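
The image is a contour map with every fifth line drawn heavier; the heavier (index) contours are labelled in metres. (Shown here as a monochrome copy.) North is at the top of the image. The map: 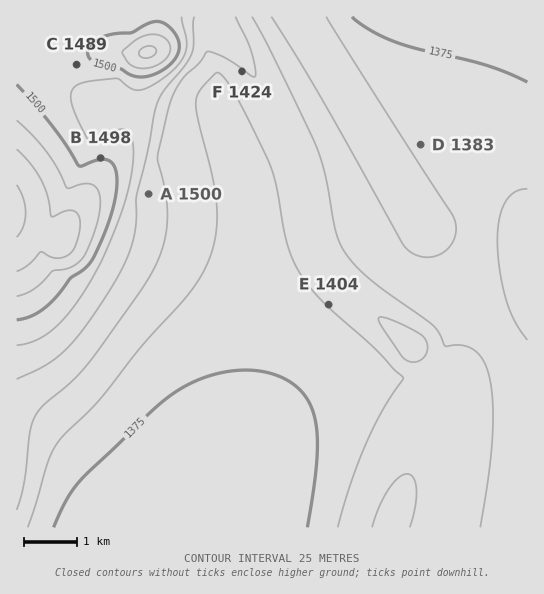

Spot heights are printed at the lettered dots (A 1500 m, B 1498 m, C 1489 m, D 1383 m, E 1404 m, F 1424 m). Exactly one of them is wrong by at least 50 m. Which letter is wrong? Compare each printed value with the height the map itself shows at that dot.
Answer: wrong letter A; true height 1438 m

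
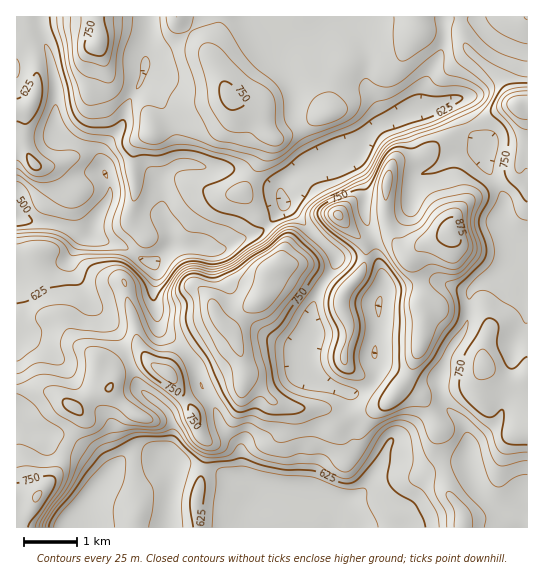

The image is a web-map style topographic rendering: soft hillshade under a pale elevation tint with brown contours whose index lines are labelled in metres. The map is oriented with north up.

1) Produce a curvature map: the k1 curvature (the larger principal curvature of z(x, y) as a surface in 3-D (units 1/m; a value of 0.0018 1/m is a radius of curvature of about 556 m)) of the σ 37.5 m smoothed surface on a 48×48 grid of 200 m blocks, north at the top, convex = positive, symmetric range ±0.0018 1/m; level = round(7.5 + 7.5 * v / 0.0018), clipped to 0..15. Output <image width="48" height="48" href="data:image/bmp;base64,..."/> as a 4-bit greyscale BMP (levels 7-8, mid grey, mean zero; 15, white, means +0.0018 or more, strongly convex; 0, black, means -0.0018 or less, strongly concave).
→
<image width="48" height="48" href="data:image/bmp;base64,Qk32BAAAAAAAAHYAAAAoAAAAMAAAADAAAAABAAQAAAAAAIAEAAATCwAAEwsAABAAAAAAAAAAAAAAABEREQAiIiIAMzMzAERERABVVVUAZmZmAHd3dwCIiIgAmZmZAKqqqgC7u7sAzMzMAN3d3QDu7u4A////AJ6Vd3d4iYd3uneIiIiIiId3iHd3i6iJiI3Xd4iIiYiIuniIeIiIiHiIiId3i6mIh4vqiIiIiZiIund3d4iHd3eIiId4u4iIiJrdqIiIiIiIq4iId4h3eImHiIiKuXiJh4ityXd3iYiHm4d3eIh3eKuIiZmJqHiZd4iKyoh3iYd3i4d3iImIm7uIiIiImHiZh4h3qph3iXd3i5qpmqqZmJuoh3iYl3iah4h3mZiIiHdorfyJqpmIiJm4iIipmHeKmId3iZiKh4l4z6mHiIiIiYe6ZneaqHeKqoiHeKuZy++57XmniIiIiIecdniaqXipmHiJmriIz/uJ+3jIiZmZmZmb2ZmqiHqoiHd5u5iK2nh86YfLmszMupia3KmoiKuXiJmruamrl3efl4m7m7mIiId4ramomamHeKqqiJmbhontd4mrmoZ3eIipi7mHiZmImHiYd5mKqb7qh5mbmXd3ib64ebt2eJmZmXmHd5qZivyph5mbmYd4itx3d62YiIqoeXiIibqZjMipiKmriHd4idtnd53IiJqXeXeIm6mZnYaIiZmqeHd3d82IiIzJd4qneHeImYd3nXeJmJqqeJiHdq6YiIu6iHmoiImZmHd3vYeJmbqKiZiHiM2Yd5upuYmZiJmZiHd323d4iciKqph3iup3eKuZuYmYiHeIiIh42Xq5i7iJu6mHiupnd6uaqImHh3eIiIiJ2qrf3bp3mZqYie+YdpuYmHiIh3iYiIms+4WN/c/qmZmYiZ/oZ8qHm4d3h4iIeKvNuHac2XjP3Kq8yGn5etqIrJiIeJmZm8qaqIiamGZqztq7qFfZnbmZq6uYiLzdyHd4iql4h4d4ef2oiHrarJqpi8qIh6qqmHeZqpmIh3iHd7+niL+5qpq6naeIiHiIiIiaqIh4iId4mqzJm/14yoeavYVniHmZmYiJyHeIiIiIqXae//l42WaJrbZ3iYmYiZiH2niIiJmZqHaKvP6I6XeZm9uXemmYiaqGy4d4iaqql3iIiJ/a+niYiKuoemqpmZiH23eJmYiamHiYiHm7+3eHeZiJmZ3bmIdo2niYh3d4qYiId3do/YeIiYd5qb6qqphnyXl3d4eIiqh3d4dn76mYiId4qatniZiKuZmHeJmZmbp3d3h4v8qph3d3mZlneJiJrLu7u6qZmsy5h3h4qqvcqId2mpp3iZmYermIiImYipiruYiIh3iL25h2mpuHiqmYeqiId4mYioeJvMqXh3d3m9yoqqyYiqiYipiIiImJmZiIiaqoiHd3h4re2424eqiZmIiIiImYiZh4iIiImHeId2V7zWu4e6iah4h3d5mImYh4iIh4mYiKmHirmHq4i5eqiHd3eJmIiIiIeIiIiZiJqZq6h3qojJjId3d4iZmId3iIiIiIiJiImZuoh4mHi7vHd3d4mZiHd3iIiIiIiJmIirqHd4mHiqy4iIiImYiHd3iIiIiIiJmYi6d4iIiImoypiIipiIiHiHiIeIiIiImZi5eIiIiImIuXiIi6h4h3eIiId3d3d4mXeoeIiQ=="/>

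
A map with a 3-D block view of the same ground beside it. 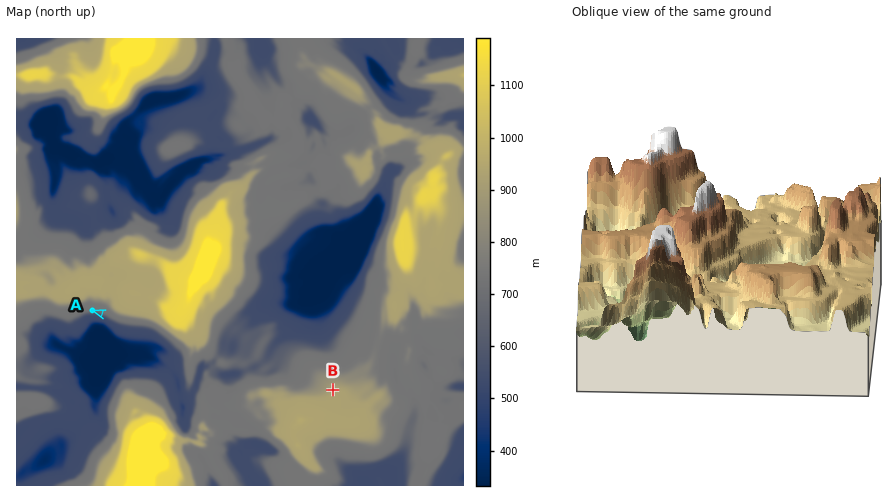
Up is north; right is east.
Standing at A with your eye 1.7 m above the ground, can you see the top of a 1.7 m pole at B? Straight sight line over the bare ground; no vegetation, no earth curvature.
no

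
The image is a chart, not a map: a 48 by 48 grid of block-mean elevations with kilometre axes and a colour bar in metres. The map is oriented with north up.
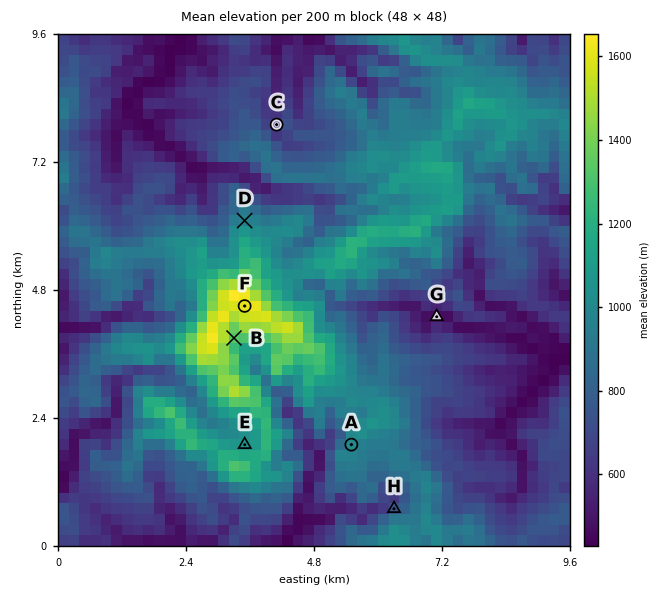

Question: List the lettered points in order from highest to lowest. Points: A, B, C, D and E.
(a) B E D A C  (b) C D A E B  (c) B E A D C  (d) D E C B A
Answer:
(c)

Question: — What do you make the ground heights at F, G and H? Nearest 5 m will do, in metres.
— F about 1605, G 450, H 775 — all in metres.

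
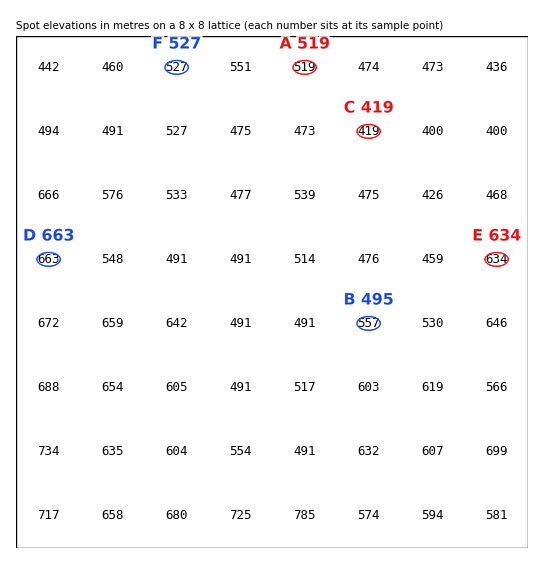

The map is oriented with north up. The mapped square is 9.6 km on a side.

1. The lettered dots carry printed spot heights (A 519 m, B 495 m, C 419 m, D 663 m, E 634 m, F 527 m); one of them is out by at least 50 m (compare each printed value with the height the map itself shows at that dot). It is B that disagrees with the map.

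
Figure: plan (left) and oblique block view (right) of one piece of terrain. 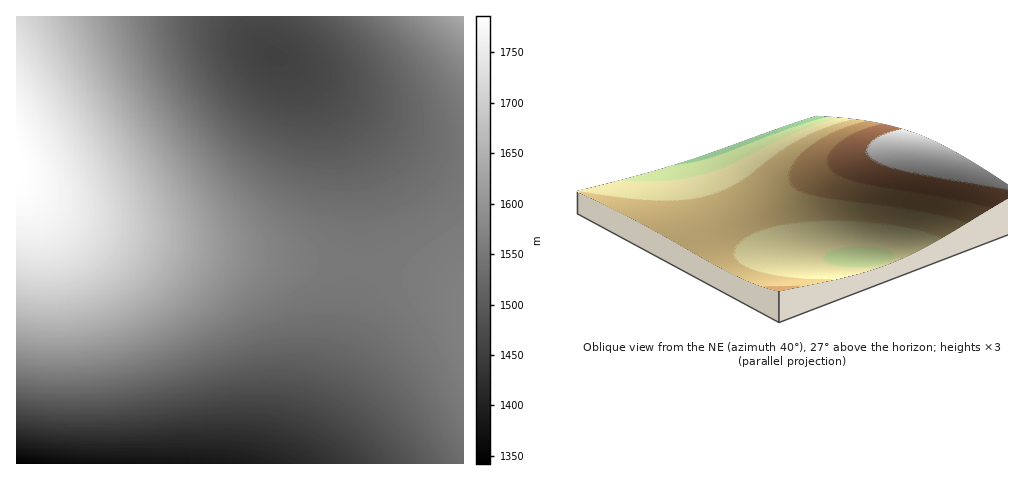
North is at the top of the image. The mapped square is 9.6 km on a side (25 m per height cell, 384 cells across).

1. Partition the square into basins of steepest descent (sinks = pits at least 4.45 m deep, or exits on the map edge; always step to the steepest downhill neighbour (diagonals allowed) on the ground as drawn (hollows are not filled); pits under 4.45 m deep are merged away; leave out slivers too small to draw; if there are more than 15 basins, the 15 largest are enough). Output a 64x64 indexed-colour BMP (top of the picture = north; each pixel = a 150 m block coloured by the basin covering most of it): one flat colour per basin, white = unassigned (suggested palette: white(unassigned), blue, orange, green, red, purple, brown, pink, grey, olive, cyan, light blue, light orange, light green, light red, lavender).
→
<image width="64" height="64" href="data:image/bmp;base64,Qk12CAAAAAAAAHYAAAAoAAAAQAAAAEAAAAABAAQAAAAAAAAIAAATCwAAEwsAABAAAAAAAAAA////ALR3HwAOf/8ALKAsACgn1gC9Z5QAS1aMAMJ34wB/f38AIr28AM++FwDox64AeLv/AIrfmACWmP8A1bDFACIiIiIiIiIiIiIiIiIiIiIiIiIiIiIiIiIiIiIiIiIiIiIiIiIiIiIiIiIiIiIiIiIiIiIiIiIiIiIiIiIiIiIiIiIiIiIiIiIiIiIiIiIiIiIiIiIiIiIiIiIiIiIiIiIiIiIiIiIiIiIiIiIiIiIiIiIiIiIiIiIiIiIiIiIiIiIiIiIiIiIiIiIiIiIiIiIiIiIiIiIiIiIiIiIiIiIiIiIiIiIiIiIiIiIiIiIiIiIiIiIiIiIiIiIiIiIiIiIiIiIiIiIiIiIiIiIiIiIiIiIiIiIiIiIiIiIiIiIiIiIiIiIiIiIiIiIiIiIiIiIiIiIiIiIiIiIiIiIiIiIiIiIiIiIiIiIiIiIiIiIiIiIiIiIiIiIiIiIiIiIiIiIiIiIiIiIiIiIiIiIiIiIiIiIiIiIiIiIiIiIiIiIiIiIiIiIiIiIiIiIiIiIiIiIiIiIiIiIiIiIiIiIiIiIiIiIiIiIiIiIiIiIiIiIiIiIiIiIiIiIiIiIiIiIiIiIiIiIiIiIiIiIiIiIiIiIiIiIiIiIiIiIiIiIiIiIiIiIiIiIiIiIiIiIiIiIiIiIiIiIiIiIiIiIiIiIiIiIiIiIiIiIiIiIiIiIiIiIiIiIiIiIiIiIiIiIiIiIiIiIiIiIiIiIiIiIiIiIiIiIiIiIiIiIiIiIiIiIiIiIiIiIiIiIiIiIiIiIiIiIiIiIiIiIiIiIiIiIiIiIiIiIiIiIiIiIiIiIiIiIiIiIiIiIiIiIiIiIiIiIiIiIiIiIiIiIiIiIiIiIiIiIiIiIiIiIiIiIiIiIiIiIiIiIiIiIiIiIiIiIiIiIiIiIiIiIiIiIiIiIiIiIiIiIiIiIiIiIiIiIiIiIiIiIiIiIiIiIiIiIiIiIiIiIiIiIiIiIiIiIiIiIiIiIiIiIiIiIiIiIiIiIiIiIiIiIiIiIiIiIiIiIiIiIiIiIiIiIiIiIiIiIiIiIiIiIiIiIiIiIiIiIiIiIiIiIiIiIiIiIiIiIiIiIiIiIiIiIiIiIiIiIiIiIiIiIiIiIiIiIiIiIiIiIiIiIiIiIiIiIiIiIiIiIiIiIiIiIiIiIiIiIiIiIiIiIiIiIiIiIiIiIiIhEiIiIiIiIiIiIiIiIiIiIiIiIiIiIiIiIiIiIiIiERESIiIiIiIiIiIiIiIiIiIiIiIiIiIiIiIiIiIhERERERIiIiIiIiIiIiIiIiIiIiIiIiIiIiIiIREREREREREREiIiIiIiIiIiIiIiIiIiIiIiIRERERERERERERERERESIiIiIiIiIiIiIiIiIhERERERERERERERERERERERERIiIiIiIiIiIiIiEREREREREREREREREREREREREREREiIiIiIiIiIhERERERERERERERERERERERERERERERESIiIiIiIhERERERERERERERERERERERERERERERERERIiIiIiEREREREREREREREREREREREREREREREREREREiIiIRERERERERERERERERERERERERERERERERERERESIiERERERERERERERERERERERERERERERERERERERERIiEREREREREREREREREREREREREREREREREREREREREiERERERERERERERERERERERERERERERERERERERERESERERERERERERERERERERERERERERERERERERERERERERERERERERERERERERERERERERERERERERERERERERERERERERERERERERERERERERERERERERERERERERERERERERERERERERERERERERERERERERERERERERERERERERERERERERERERERERERERERERERERERERERERERERERERERERERERERERERERERERERERERERERERERERERERERERERERERERERERERERERERERERERERERERERERERERERERERERERERERERERERERERERERERERERERERERERERERERERERERERERERERERERERERERERERERERERERERERERERERERERERERERERERERERERERERERERERERERERERERERERERERERERERERERERERERERERERERERERERERERERERERERERERERERERERERERERERERERERERERERERERERERERERERERERERERERERERERERERERERERERERERERERERERERERERERERERERERERERERERERERERERERERERERERERERERERERERERERERERERERERERERERERERERERERERERERERERERERERERERERERERERERERERERERERERERERERERERERERERERERERERERERERERERERERERERERERERERERERERERERERERERERERERERERERERERERERERERERERERERERERERERERERERERERERERERERERERERERERERERERERERERERERERERERERERERERERERERERERERERERERERERERERERERERERERERERERERERERERERERERERERERERERERERERERERERERERERERERERERERERERERERERERERERERERERERERERERERERERERERERERERERERERERERERERERERERERERERERERERERERERERERERERERERERERERERERERERER"/>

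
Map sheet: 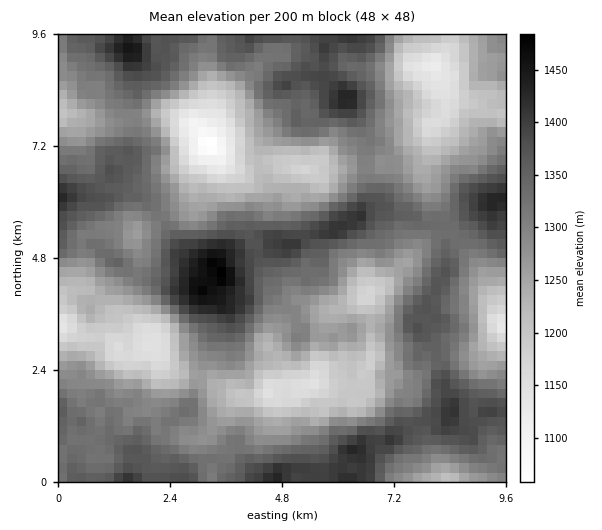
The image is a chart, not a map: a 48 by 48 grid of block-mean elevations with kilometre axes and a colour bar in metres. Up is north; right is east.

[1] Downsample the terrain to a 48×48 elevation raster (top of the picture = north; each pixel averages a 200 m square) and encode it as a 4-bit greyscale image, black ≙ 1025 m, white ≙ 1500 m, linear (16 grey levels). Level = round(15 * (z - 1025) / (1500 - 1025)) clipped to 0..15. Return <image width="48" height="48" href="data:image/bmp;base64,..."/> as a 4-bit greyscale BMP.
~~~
<image width="48" height="48" href="data:image/bmp;base64,Qk32BAAAAAAAAHYAAAAoAAAAMAAAADAAAAABAAQAAAAAAIAEAAATCwAAEwsAABAAAAAAAAAAAAAAABEREQAiIiIAMzMzAERERABVVVUAZmZmAHd3dwCIiIgAmZmZAKqqqgC7u7sAzMzMAN3d3QDu7u4A////AKq6q8zLu7u6mqvMzczMzMzMqYh3ZmeIiaqqqru7u7uqmqq7zMzMzMzMuZmId3iZmaqpmau7qqqqqZqqq7u7vMzMuqmZiJmqqZqqmqu7qqmZmZmZmqqqq83MzLqqmqq6qampqqqqmZiIiZmYiImZq7zMzMu6u7u6qqqqmpmqmZiYiJmId3iImqq7vMu7vMu7q6qqmpmZmZmYh3iHd3d3eIiZq7u7vMu7u7qpmZmZmZqYd3d2ZWZmZnZniqq7vMu8y6mZmZmZiZmYd2ZlREVVVWVWeJmavMu7u5mZmYmYh4iYdmZlREREVVZmaJmavLu6qpmIiIeHZmeHd2Z1RERERVVVeImavLqpmYiYd2ZmVWZ3d3d2VVVURVZVeImZu6mIiIiHZVVVRVaIiIh3ZmZlVWZVZ4mqqpiHeHd2ZURERFeImZmHdnd1ZmZlZ4mqqph3dlZWVEVERGeJmZmHZ4iHd3d2aImqqph2ZUVVVEVERGeKqqqXd4mYiIh2eJq7qqmGVDRVVVVERWiaq7uoiImYd4h3eJu7uqmGQ0RmZmVVVoq7vMupiImHd3d3eJu7u6mGRFVnZmZmeKvN3dy6mZmHdmZmZ5q7upl2VVZ3d3d4msze3dzKmZiId2ZVZ4qrupl2VWZmd3iJq83u7dzKqpmZiHZVVnmruph2ZmZmeImaq83u7u3KqpmqmXZVVniau6mHd3d3iZmZq83e7uy7qqqqqYdmd3iKu6mHd4iImqmZq8ze7ty7u7qqqYh3iHeJq6mIiamZqpmJm8zd7dy7vMu6qZmJmYiJqqmZqqqaqZiJmrzMzcy7zMy7u6qqqZmJqqqqq7qZmZh4mqqru7u7zMu8zMu6qpmZqqqru7qpmZiImpmJmqq6qqu7zMzLqqqqqqq7zLuqqZiZmZh4iaqpmZmqvMzLu6qqqqu8zMy7u6qaqYd3eIiIiIiImrvLu6qpmavM3NzLu7qqqYd3d2d3d3d3eJq7u6mYiavM3cy7u7qqmYdmZmZmd3d2Z4mqqpmHiKu8zLu6u7uqmHZVVFVWZmZVVniZmZh3eJqru6qqu7uql2VEM0RWZVVVVniZiId3eImZqqqqq7u6l2QzMjVmZVVVVniZiId2Z4iImZmZq7u6mGQyEjVmZmZmZ4mZmIdmZneIiYiImqqpl1QxEjVnd4iIeJmZmHZlVmd3iXd4iJmZhkMiI0VniJqqmZmpmHZURVZ3iGd3iImYdkMiM0V3iaqqqquqmHZURFZndmZ3iJmYZUMzNFZnmaqqu8y6mHZVREZmZmeIiZmpdlVERFZ4qqqqvN26mHZlREVWZniZmaqqmHZVVWaJq7qrzN3LmHZUREVmZniZmau6qph2Zmeaq8u7zMy6l2ZUREVmZ4iZmru7uqmHd4iZq7u8y7qql2RENEV3eImaqrzMu6qYiamZqqu7u6qph1RDNEV3eIqqvM3cu7qZmqqpmZq7y6q6mFRENFZ3eJqqvN3cu7qpmru6qaq7zLu7qGVVVFZ3iJq7vM3Lu7u6mrvLu7u7zMzMuXZmZVZ3iA=="/>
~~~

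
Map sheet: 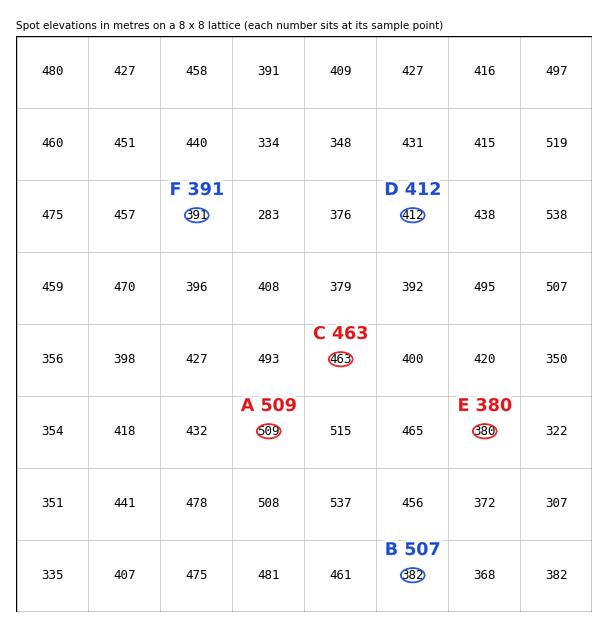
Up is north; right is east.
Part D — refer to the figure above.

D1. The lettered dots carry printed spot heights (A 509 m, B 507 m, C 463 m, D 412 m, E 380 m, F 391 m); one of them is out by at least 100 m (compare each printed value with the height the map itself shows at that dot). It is B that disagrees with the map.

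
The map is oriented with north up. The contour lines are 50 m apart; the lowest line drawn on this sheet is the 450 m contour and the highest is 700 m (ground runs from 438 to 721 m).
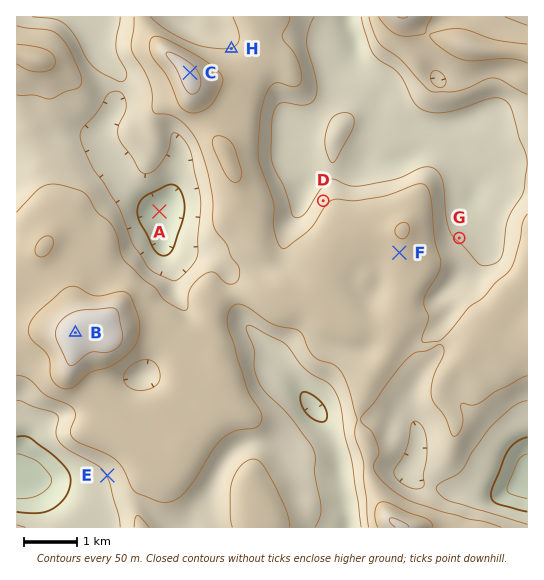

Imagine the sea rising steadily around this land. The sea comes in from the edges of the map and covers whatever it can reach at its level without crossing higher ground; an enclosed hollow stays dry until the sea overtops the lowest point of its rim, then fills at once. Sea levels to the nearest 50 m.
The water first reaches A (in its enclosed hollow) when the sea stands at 550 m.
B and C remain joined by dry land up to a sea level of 600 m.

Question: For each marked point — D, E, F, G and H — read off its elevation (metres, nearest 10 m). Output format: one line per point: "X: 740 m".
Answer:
D: 580 m
E: 550 m
F: 640 m
G: 550 m
H: 600 m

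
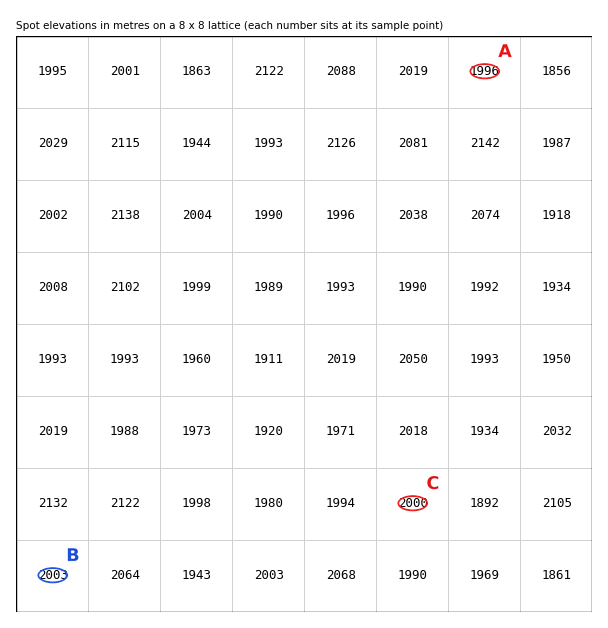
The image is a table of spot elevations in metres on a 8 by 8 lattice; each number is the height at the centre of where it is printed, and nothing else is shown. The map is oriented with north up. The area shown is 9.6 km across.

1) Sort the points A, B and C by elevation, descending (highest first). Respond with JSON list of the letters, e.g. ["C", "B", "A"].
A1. ["B", "C", "A"]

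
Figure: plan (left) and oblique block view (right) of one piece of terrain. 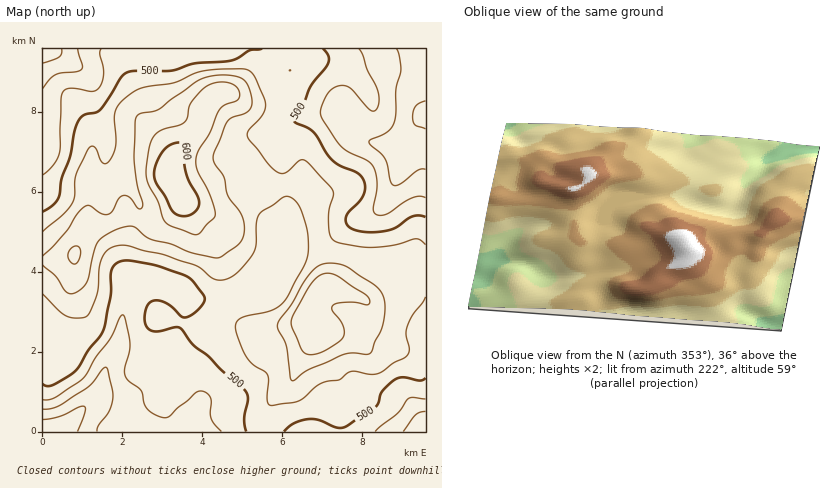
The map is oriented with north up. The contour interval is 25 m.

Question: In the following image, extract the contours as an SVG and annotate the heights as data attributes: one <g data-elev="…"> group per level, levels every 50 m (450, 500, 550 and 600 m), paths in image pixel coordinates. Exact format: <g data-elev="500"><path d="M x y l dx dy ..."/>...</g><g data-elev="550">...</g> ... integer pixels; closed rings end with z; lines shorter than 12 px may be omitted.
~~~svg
<g data-elev="450"><path d="M403 432l13-17 4-3 6-1"/><path d="M42 409l8 0 8-3 27-16 8-8 9-13 4-2 6 23 1 10-4 10-11 15-1 7"/><path d="M426 169l-8 1-16 13-8 2-4-4-5-23-16-16 2-2 17-8 6-10 2-10 0-22 5-20-2-14-3-7"/><path d="M78 48l4 18-1 4-5 2-20 3-7 5-7 9"/></g><g data-elev="500"><path d="M284 432l10-9 16-4 10 1 16 8 8-1 31-19 3-4 4-12 13-12 9-3 16 4 6-3"/><path d="M42 384l4 2 6 0 22-14 6-6 9-16 12-16 4-8 6-30 0-24 3-7 6-3 7-2 27 5 35 13 13 16 3 6-2 4-7 7-6 5-6 1-4-1-7-8-7-5-8-3-6 1-4 4-3 7 0 8 1 6 4 4 6 1 20-4 4 1 14 18 14 9 14 15 22 19 4 9-4 20 2 14"/><path d="M426 217l-8-2-6 1-18 12-16 4-20-1-7-3-4-4-1-4 1-6 13-13 4-7 1-8-2-6-6-8-17-6-6-5-7-7-13-22-6-4-12-5-2-3 1-4 9-14 7-16 17-22 1-8-6-8"/><path d="M262 48l-12 2-12 8-8 3-36 2-24 8-36 0-10 3-24 35-4 4-12 2-6 6-4 11-4 26-8 20-3 20-7 7-10 7"/></g><g data-elev="550"><path d="M292 380l2 0 15-10 33-15 10-2 16 1 3-2 11-24 3-16-1-14-8-11-28-19-8-4-16 0-6 2-6 6-35 52 1 6 8 16 4 32z"/><path d="M42 265l14 11 10 15 6 3 8-4 7-8 7-32 4-9 10-7 14-6 12-1 17 13 21 4 20 9 22 5 8-1 16-12 4-4 2-7-1-14-3-9-12-15-4-18-9-14-2-6 15-37 4-4 14-4 5-5 0-12-6-14-5-5-10-2-12 0-13 3-10 4-37 27-16 4-4 2-3 7-1 38 3 24 6 18-1 6-4 1-8-11-6-3-4 3-8 13-4 3-8-1-10-7-4 0-9 8-12 18-23 24"/></g><g data-elev="600"><path d="M179 216l7 0 6-2 6-6 1-6-1-6-9-14-3-10-2-10 0-16-2-3-2-1-10 3-6 5-7 12-3 12 2 8 9 14 6 14z"/></g>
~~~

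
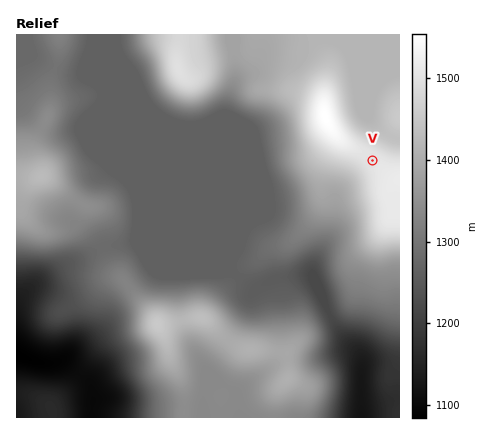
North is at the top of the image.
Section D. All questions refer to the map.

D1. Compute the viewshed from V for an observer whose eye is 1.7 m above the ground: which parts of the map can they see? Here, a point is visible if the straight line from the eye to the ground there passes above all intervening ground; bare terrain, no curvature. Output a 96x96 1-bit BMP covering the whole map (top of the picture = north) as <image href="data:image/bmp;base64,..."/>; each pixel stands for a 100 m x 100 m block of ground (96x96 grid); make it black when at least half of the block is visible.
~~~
<image width="96" height="96" href="data:image/bmp;base64,Qk2+BAAAAAAAAD4AAAAoAAAAYAAAAGAAAAABAAEAAAAAAIAEAAATCwAAEwsAAAIAAAAAAAAA////AAAAAAAAAAAAAAAAAAAAAAAAAAAAAAAAAAAAAAAAAAAAAAAAAAAAAAAAAAAAAAAAAAAAAAAAAAAAAAAAAAAAAAAAAAAAAAAAAAAAAAAAAAAAAAAAAAAYAAAAAAAAAAAAAAD4AAAAAAAAAAAAAcP4AAAAAAAAAAAAAf/4AAAAAAAAAAAAAP/wAAAAAAAAAIAAAP/gAAAAAAAAAYAAAH/AAAAAAAAAAQAAAD/AAAAAAAAAAAAAAD+AAAAAAAAAAgAAAD+AAAAAAAAAAgAAP/+AAAAAAAAAAgAB///AAAAAAAAAAgAH///AAAAAAAAABgAP///AAAAAAAAABgAf///AAAAAAAAADwA////AAAAAAAAADwB///+AAAAAAAAAH4D///8AAAAAAAAAP8H//+AAAAAAAAAAP///8AAAAAAAAAAAf///gAAAAAAAAAAAf///AAAAAAAAAAAA///+AAAAAAAAAAAB///8AAAAAAAAAAAD///8AAAAAAAAAAAH///4AAAAAAAAAAAP///wAAAAAAAAAAAf///gAAAAAAAAAAA///+AAAAAAAAAAAB///8AAAAAAAAAAAD///4AAAAAAAAAAAP///4AAAAAAAAAAAf///wAAAAAAAAAAA////gAAAAAAAAAAA////gAAAAAAAAAcB////AAAAAAAAAA/H///+AAAAAAAAAA/////+AAAAAAAAAB/////8AAAAAAAAAD/////4AAAAAAAAAH/////4AAAAAAAAAf/////wAAAAAAAAA//////gAAAAAAAAB//////gAAAAAAAAD//P///AAAAAAAAAD/+H//+AAAAAAAAAD/+P//+AAAAAAAAAD/////8AAAAAAAAAD/////4AAAAAAAAAA/////wAAAAAAAAAAf////wAAAAAAAADAP////gAAAAAAAAHAH////AAAAAAAAAPgD////AAAAAAAAAHwD///+AAAAAAAAAH8D///8AAAAAAAAAH8D///4AAAAAAAAAH8D///wAAAAAAAAAP8D///gAAAAAAAAAeAH///AAAAAAAAAf4CP///AAAAAAAAAfwD///4AAAAAAAAA/gD///AAAAAAAAAA/AD//4AAAAAAAAAA+AD//AAAAAAAAAAA8AD/+AAAAAAAAAAB4ADj8AAAAAAAAAAB4AAB4AAAAAAAAAADwAAB4AAAAAAAAAADwAABwAAAAAAAAAADwAAAgAAAAAAAAAADwAAAAAAAAAAAAAADgAAAAAAAAAAAAAADgAAAAAAAAAAAAAADgAAAAAAAAAAAAAADgAAAAAAAAAAAAAABgAAAAAAAAAAAAAABgAAAAAAAAAAAAAAAgAAAAAAAAAAAAAAAAAAAAAAAAAAAAAAAAAAAAAAAAAAAAAAAAAAAAAAAAAAAAAAAAAAAAAAAAAAAAAAAAAAAAAAAAAAAAAAAAAAAAAAAAAAAAAAAAAAAAAAAAAAAAAAAAAAAAAAAAAAAAAAAAAAAAAAAAAAAAAAAAAAAAAAAAAAAAAAAAAAAAAAAAAAAAAAAAAE="/>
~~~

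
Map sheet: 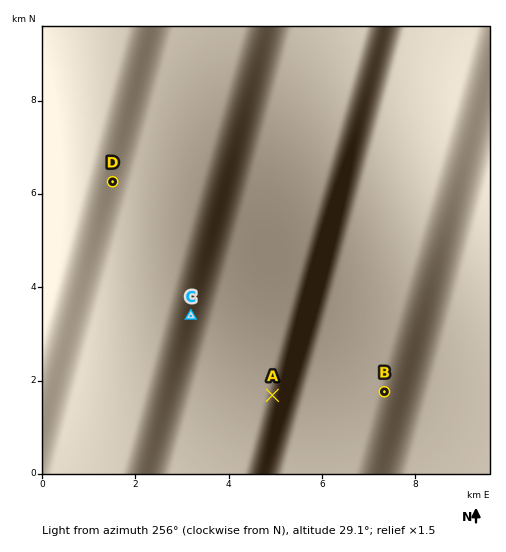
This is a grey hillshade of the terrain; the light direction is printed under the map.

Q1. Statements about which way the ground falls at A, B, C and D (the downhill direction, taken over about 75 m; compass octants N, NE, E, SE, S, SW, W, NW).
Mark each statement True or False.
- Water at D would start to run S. False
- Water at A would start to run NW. False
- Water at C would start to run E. True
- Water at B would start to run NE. True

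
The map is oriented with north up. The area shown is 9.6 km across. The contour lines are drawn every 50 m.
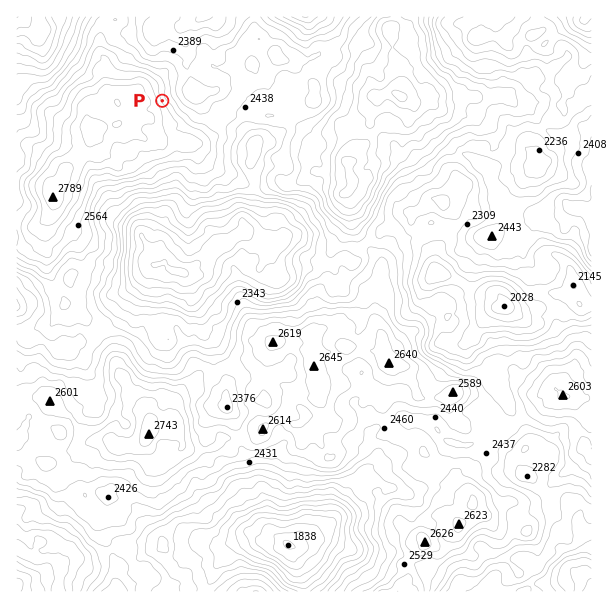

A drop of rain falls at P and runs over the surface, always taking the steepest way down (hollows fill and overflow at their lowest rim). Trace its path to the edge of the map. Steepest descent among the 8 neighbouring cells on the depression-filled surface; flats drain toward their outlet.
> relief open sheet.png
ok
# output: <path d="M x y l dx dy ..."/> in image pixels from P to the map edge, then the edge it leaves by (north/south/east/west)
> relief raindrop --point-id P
<path d="M162 101l5-5 6 0 1-1 5 0 3-2 0-1 7-8 0-10-1-2 0-25-5-6 0-3-1-2 0-7 7-6 5 0 7-6"/>
exit: north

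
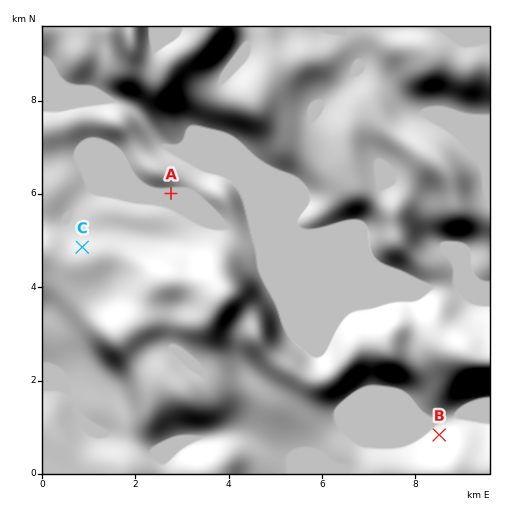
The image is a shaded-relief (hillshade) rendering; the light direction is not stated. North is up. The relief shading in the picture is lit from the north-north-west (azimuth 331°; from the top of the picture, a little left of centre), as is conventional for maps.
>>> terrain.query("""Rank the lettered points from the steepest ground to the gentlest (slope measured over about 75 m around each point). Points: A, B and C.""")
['B', 'C', 'A']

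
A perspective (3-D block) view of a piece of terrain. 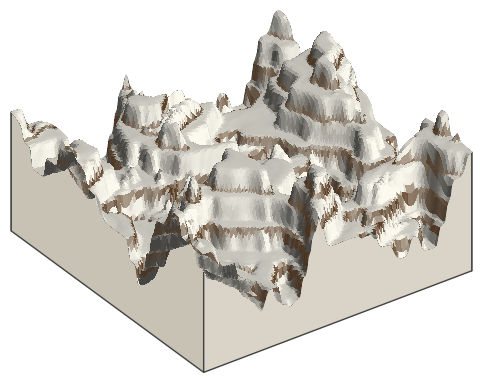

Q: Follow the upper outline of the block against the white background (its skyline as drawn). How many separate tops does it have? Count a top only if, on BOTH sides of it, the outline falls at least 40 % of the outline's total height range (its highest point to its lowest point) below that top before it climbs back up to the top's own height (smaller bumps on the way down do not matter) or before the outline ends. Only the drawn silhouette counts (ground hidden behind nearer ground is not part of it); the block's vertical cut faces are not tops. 1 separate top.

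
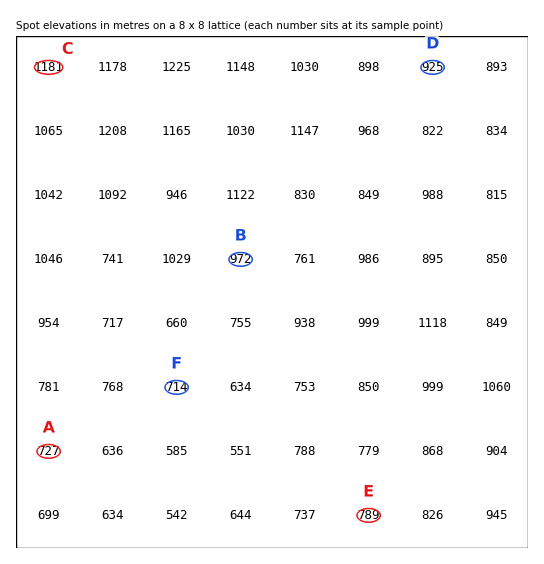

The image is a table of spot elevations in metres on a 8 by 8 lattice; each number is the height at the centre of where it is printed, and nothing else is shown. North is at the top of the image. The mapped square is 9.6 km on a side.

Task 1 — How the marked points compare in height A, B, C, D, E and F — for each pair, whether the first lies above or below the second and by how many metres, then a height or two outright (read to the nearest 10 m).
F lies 470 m below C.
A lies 450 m below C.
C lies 390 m above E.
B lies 260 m above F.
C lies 250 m above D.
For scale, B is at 970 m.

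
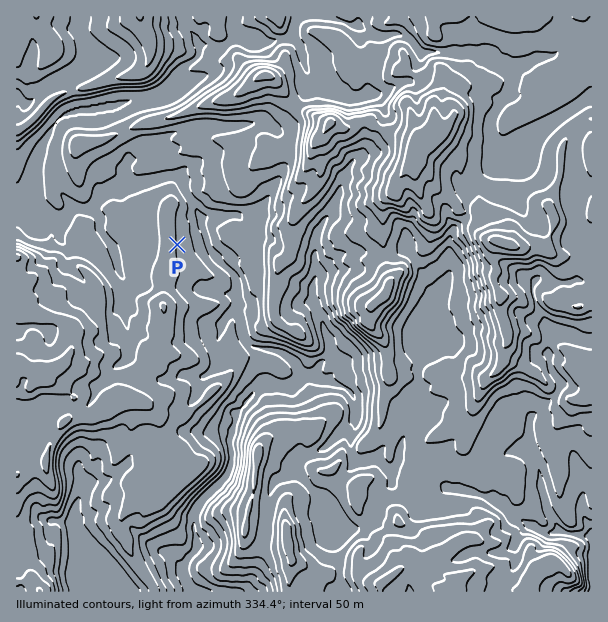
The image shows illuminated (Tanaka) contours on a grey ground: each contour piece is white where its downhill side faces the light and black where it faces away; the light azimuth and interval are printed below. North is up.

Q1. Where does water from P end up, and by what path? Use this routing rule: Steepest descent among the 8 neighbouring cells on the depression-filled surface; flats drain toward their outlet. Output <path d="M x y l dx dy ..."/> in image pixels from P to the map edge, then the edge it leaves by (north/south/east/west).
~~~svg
<path d="M177 245l18 0 5-5 7 0 0 3 3 5 0 4 18 18 2 0 6 8 0 6 1 1 0 29 3 3 0 3 2 1 0 11 3 4 0 3 7 8 12 1 2 2 7 0 2 1 7 2 14 10 3 8 3 3-2 4-9 8-27 0-1 1-3 0-9 9 0 2-14 15-1 3 0 6-2 1 0 6-3 3 0 3-1 2 0 9 1 1 0 18-1 2 0 3-3 6-26 25 0 2-6 7 0 3-1 2 0 16 1 2 0 6 2 1-2 2 0 7-1 3-6 6-5 9 2 2 0 9 3 4 1 9"/>
exit: south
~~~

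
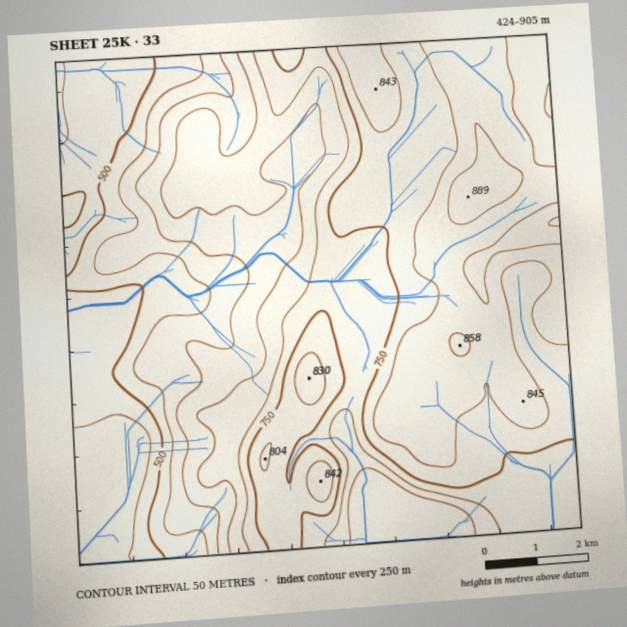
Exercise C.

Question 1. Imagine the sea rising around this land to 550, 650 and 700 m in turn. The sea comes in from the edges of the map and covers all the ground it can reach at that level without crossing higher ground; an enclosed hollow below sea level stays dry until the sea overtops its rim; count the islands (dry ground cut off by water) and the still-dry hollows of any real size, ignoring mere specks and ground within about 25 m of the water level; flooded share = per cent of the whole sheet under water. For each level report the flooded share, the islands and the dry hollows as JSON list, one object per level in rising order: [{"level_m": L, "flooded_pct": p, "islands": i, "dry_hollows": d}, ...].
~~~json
[{"level_m": 550, "flooded_pct": 18, "islands": 0, "dry_hollows": 0}, {"level_m": 650, "flooded_pct": 37, "islands": 0, "dry_hollows": 0}, {"level_m": 700, "flooded_pct": 48, "islands": 0, "dry_hollows": 0}]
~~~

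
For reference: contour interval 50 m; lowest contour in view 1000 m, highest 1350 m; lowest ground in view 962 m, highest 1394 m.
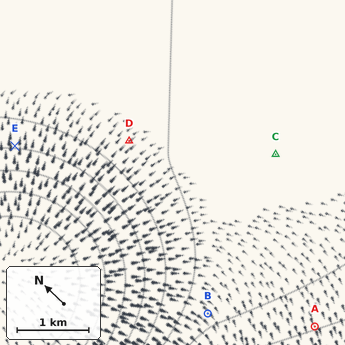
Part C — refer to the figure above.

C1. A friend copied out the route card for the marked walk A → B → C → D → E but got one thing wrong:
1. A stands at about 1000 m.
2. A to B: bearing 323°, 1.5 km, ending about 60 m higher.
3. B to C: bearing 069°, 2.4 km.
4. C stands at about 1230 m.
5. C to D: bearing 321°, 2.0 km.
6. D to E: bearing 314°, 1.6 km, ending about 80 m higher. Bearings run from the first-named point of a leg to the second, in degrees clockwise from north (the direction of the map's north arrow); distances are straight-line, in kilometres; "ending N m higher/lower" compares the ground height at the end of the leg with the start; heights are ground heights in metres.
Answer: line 4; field height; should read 1080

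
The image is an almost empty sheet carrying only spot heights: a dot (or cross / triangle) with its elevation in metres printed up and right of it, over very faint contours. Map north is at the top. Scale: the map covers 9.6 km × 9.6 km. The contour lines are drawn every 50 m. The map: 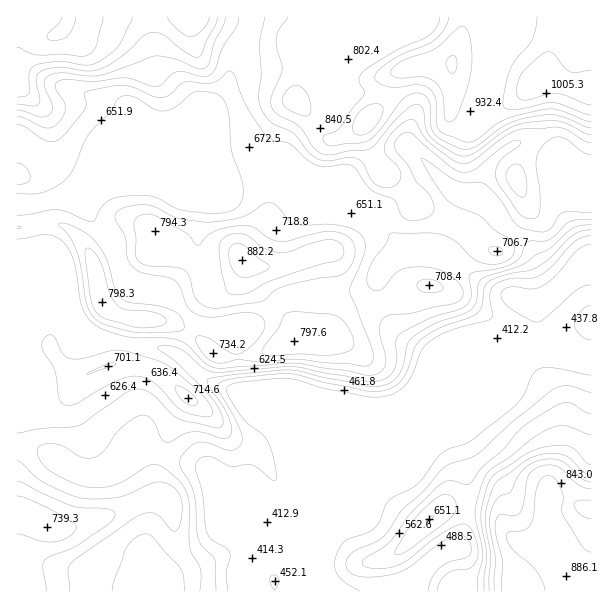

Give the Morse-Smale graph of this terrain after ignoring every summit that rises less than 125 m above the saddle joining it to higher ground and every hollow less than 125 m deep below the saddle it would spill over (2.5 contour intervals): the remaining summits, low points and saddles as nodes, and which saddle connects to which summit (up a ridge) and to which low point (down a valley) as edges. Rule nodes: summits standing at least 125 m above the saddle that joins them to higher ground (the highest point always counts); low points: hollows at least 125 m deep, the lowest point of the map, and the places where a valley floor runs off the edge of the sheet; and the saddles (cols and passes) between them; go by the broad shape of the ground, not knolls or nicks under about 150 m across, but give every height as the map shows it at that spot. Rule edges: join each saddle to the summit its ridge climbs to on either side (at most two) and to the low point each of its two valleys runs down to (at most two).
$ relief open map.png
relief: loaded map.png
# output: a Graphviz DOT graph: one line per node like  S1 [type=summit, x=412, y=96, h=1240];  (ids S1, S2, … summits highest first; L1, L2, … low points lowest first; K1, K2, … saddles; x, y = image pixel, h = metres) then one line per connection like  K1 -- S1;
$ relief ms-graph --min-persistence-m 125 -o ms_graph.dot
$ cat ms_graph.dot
graph terrain {
  S1 [type=summit, x=542, y=78, h=1041];
  S2 [type=summit, x=59, y=33, h=1005];
  S3 [type=summit, x=566, y=578, h=886];
  S4 [type=summit, x=242, y=260, h=882];
  S5 [type=summit, x=20, y=515, h=747];
  L1 [type=low, x=557, y=285, h=386];
  K1 [type=saddle, x=251, y=23, h=740];
  K2 [type=saddle, x=263, y=179, h=682];
  K3 [type=saddle, x=18, y=446, h=582];
  K4 [type=saddle, x=524, y=338, h=412];
  K1 -- S1;
  K1 -- S2;
  K1 -- L1;
  K2 -- S1;
  K2 -- S4;
  K2 -- L1;
  K3 -- S4;
  K3 -- S5;
  K3 -- L1;
  K4 -- S1;
  K4 -- S3;
  K4 -- L1;
}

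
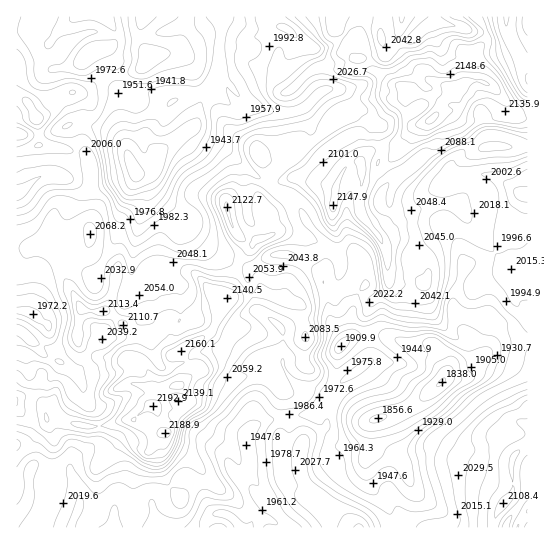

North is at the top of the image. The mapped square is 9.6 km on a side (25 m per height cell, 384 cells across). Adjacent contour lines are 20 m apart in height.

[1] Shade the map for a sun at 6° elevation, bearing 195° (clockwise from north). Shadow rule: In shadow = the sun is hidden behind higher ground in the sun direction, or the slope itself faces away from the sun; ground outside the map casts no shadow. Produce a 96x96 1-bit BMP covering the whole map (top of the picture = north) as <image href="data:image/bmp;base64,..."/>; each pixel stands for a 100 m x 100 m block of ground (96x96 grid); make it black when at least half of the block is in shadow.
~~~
<image width="96" height="96" href="data:image/bmp;base64,Qk2+BAAAAAAAAD4AAAAoAAAAYAAAAGAAAAABAAEAAAAAAIAEAAATCwAAEwsAAAIAAAAAAAAA////AAAAAAAAAAAAA4AAAGAAAAAAAAAAB4AAAPAEAAAAAAAABwAAAfAEAAAAAAAAAAAAA/AAAAAAAAAAAAAAB/BgAAAAAAAAAAAAH/jgAAAAAAAAAAAAf/DAAAAAAAAAAcAA//AAAAAAAAAAA8AB//AAAAAAAAAAB8AB//AAAAAAAAAAB4AB//AAAAAAAAAAB4AA4/AAAAAAAAAADwAAAfgAAAAAAAAAHAAAAPAAAAAAAAAAAAAAACAAAAAAAAAAAAAAAAAAAAAAAAAAAAAAA8AAAAAAAAAAAAACA//4AAAAAAAMAAAHh//+AAAADwAMAABHh/8/gAAAf+AMAAAHg/4/wAAA//wAAAADAAAf4cwA/8AAAAAAAAAf4fwA/wBGAAAAAAAP8PwP/gDgAAAAAAAP/H/P/gAAAAAAAAAH/z/n/GAAAAAAAAAD///n+H/+AAAAAAAB//9j4D//AAAAAAAB///jwA9/gAAAQAAAY8DvwAB/GAAB8AAAAYD/gADgPAAB/AHgAAA+AA/AfAAA/A/gAAAoAf/MGAAAfB/AAAACAf+PAAAAPB+AAAAOAP8PwAAAAA4AAAAeAAQH8AABwAAAAAB+AAGH8AEBwAAAAAD8AAgD8A8BwAAAAAD4ABwB8B4AwAAAAADwADwAABwAAAAAAABAD/wAAAAAAAAAAAAAD/wAAAADAAAAAAAAH9wAACADAAAAAAAAH8AAAfADAAAAAAAAP8AAD/ABgAAAAAAAP4AAH/ADgAAAAAAAHgAAP/AHAAAAAAAAAAAAf/A+AAAAAAAAABgB/+P8AAAAAAAAABgf/8P8AAAAAAAAABgf/4DwAAAAAAAAABwf/wAAAAAAAAAAAA8P/AAAAAAAAAAAAA4P4AAAAAAAAAAAAAQHwC4AAAwAAAAAAAQAAHhgABwAAAAAAAYAAGAgABwAAADAAB/AAEAAADwAAADAAD7gAAAAAHgAAADAAH5AAADgAHgAAAbAAf8AAIHgADAAAAdD4f+AA8PAAAAAAAIH8P/AB8eAAAAAAAAH8P/gB88AAAAAAAAH4P/gB/4AAAAAAAABwP/B4/h4AAAAAAAAAf+B8+AcAAAAAAAAAf8B8eAcAAAAAAAAA/4A8cAMAAAAAAAAA/wA4MABB4AAAAAAB/gAYAIAw/AAAADn5/gAAAYA4fgAAeDn58AAAD4AeP4AAMAD54AAAH/AP/4AAAAAwYAAAP/8H/gAAAAAAAAAAf/+D8AwAAAIAAAAA//+A4A8AAAMAAAAAf+OAAAfAAEcAAAAAD8AIAAMAAc4AAAAAAAAPgAAAA94AAAAAAAAPAAAAB9/+AAAAAAAAAAAAD8//AAAAAAAAAHA4H8//AAAAAAAAAPj//8f/gAAAAAAAAfH//8I/gAAAAAGAf/P//8AP4AAAAADwf////8AH4AAAAADwB////+ADgAAAAADwB//4P6AAAAAAAABgB//jv4AAABgAAAAADz//3wAAAAAAAAwADh///wAAMAAAABgAEA//vwAB4AAAAAAAAAf/PwAA4AAAAAAAAAHgfg="/>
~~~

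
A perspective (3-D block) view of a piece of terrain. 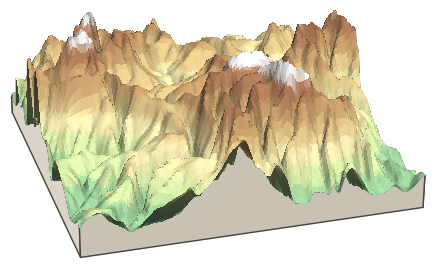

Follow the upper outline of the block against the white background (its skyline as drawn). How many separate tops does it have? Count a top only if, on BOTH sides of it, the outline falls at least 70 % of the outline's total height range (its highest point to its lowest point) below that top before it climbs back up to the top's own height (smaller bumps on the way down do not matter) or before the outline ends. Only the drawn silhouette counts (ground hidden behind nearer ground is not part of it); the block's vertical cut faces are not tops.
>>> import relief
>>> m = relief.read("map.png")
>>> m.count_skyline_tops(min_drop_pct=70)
0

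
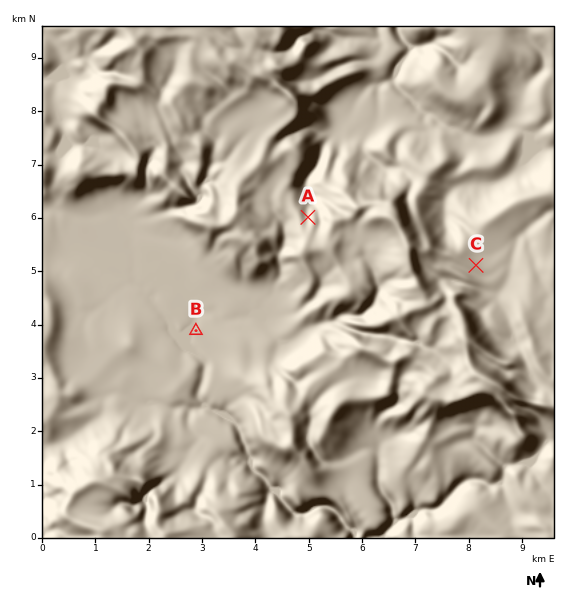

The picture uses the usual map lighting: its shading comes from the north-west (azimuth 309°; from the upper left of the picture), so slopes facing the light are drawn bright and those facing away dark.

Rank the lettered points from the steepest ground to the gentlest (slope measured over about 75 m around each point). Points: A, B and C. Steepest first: A C B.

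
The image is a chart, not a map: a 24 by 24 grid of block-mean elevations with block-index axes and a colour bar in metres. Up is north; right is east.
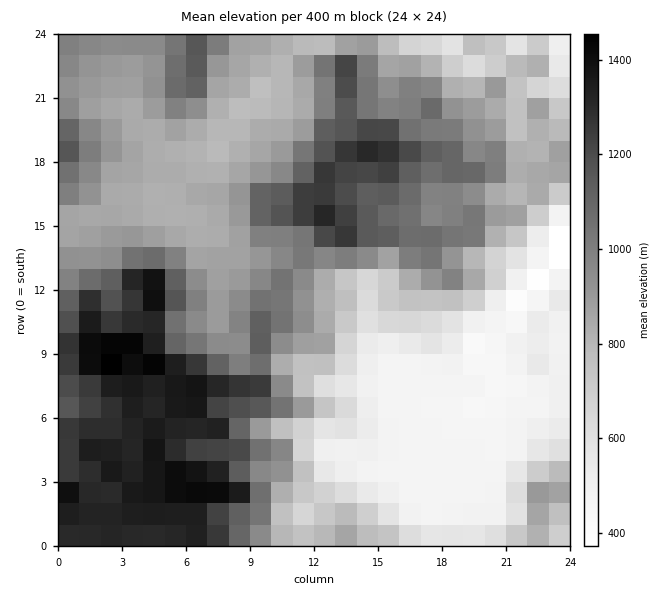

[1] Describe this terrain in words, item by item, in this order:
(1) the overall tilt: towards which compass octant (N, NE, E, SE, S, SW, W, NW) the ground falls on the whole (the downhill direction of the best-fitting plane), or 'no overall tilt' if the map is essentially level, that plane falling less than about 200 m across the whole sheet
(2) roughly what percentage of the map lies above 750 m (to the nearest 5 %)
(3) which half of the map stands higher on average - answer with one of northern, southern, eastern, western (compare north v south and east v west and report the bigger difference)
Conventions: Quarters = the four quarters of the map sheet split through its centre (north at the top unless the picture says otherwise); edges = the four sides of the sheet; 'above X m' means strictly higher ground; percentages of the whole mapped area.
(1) The general tilt is down to the east (the land rises towards the west).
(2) Roughly 70 % of the ground is higher than 750 m.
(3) The western half stands higher on average than the eastern half.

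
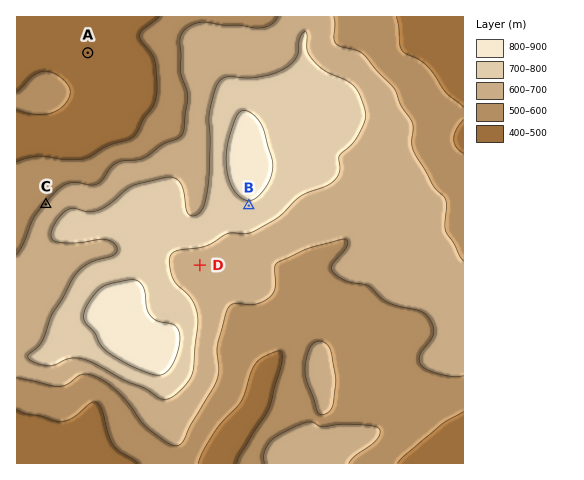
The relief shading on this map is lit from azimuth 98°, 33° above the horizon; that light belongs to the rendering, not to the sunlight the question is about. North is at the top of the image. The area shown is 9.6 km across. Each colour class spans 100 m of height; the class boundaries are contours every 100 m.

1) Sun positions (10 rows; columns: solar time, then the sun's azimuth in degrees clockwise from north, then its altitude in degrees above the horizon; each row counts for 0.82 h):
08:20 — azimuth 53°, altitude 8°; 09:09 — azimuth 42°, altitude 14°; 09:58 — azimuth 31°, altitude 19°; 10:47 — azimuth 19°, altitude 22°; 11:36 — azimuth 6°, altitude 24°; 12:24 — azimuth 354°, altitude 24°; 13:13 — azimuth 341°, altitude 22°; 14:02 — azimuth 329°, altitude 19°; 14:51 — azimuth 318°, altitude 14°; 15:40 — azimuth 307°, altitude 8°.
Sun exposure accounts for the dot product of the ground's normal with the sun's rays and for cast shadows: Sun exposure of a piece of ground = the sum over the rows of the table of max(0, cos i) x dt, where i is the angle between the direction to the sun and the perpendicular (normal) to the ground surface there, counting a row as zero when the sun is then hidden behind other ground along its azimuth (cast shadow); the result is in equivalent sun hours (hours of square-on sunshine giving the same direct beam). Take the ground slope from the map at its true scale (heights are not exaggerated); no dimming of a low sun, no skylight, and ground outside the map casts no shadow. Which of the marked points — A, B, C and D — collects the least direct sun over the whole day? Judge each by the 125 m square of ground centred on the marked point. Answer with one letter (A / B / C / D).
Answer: B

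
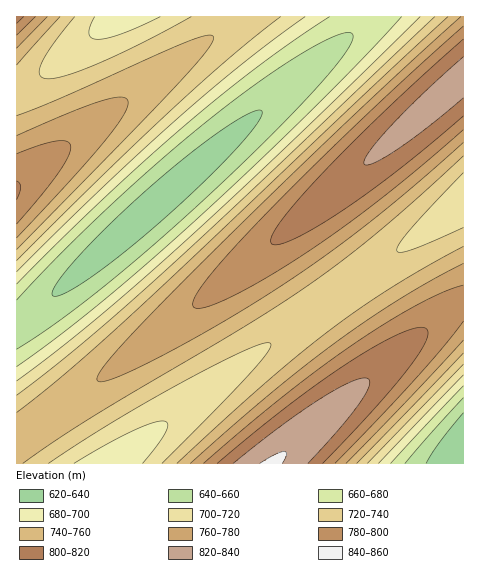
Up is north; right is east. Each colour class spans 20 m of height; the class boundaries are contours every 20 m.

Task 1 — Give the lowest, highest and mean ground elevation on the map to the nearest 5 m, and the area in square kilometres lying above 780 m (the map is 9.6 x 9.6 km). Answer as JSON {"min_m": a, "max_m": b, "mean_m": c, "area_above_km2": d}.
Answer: {"min_m": 625, "max_m": 840, "mean_m": 735, "area_above_km2": 19.0}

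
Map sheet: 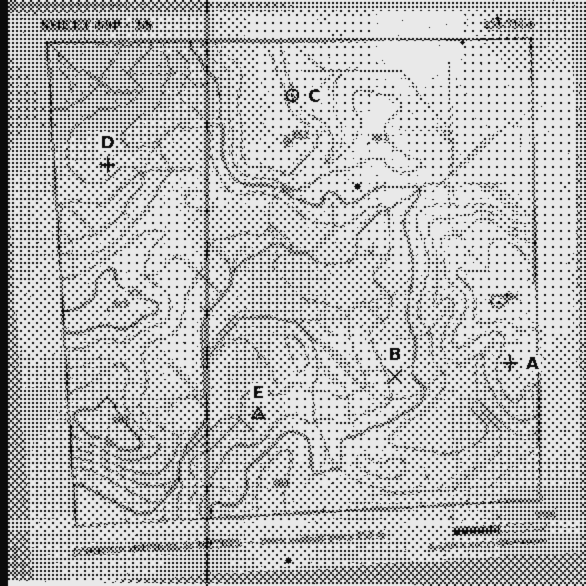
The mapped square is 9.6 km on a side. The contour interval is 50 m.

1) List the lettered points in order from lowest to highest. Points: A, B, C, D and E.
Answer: D E B C A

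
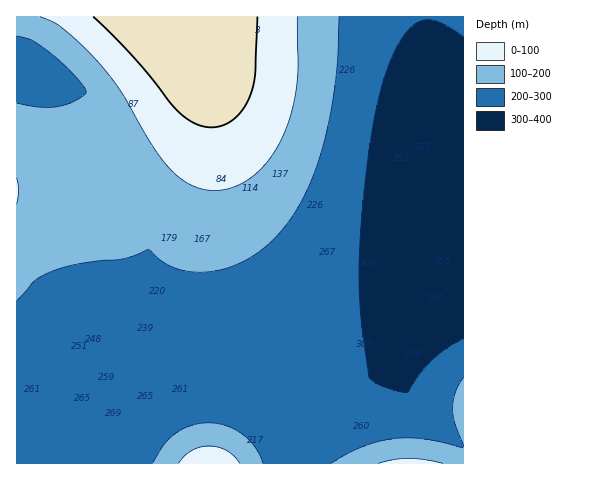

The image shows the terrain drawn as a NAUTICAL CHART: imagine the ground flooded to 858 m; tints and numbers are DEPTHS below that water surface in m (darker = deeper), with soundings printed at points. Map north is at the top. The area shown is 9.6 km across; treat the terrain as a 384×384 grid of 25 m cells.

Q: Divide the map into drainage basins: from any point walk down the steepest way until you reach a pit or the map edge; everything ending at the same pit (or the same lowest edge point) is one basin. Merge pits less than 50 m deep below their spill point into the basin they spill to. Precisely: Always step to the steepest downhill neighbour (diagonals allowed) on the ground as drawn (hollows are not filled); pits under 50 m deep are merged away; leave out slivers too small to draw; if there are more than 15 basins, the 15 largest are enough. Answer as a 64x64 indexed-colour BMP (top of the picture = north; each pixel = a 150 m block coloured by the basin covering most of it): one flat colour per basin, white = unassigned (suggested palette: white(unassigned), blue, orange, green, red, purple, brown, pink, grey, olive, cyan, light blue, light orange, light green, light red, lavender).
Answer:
<image width="64" height="64" href="data:image/bmp;base64,Qk12CAAAAAAAAHYAAAAoAAAAQAAAAEAAAAABAAQAAAAAAAAIAAATCwAAEwsAABAAAAAAAAAA////ALR3HwAOf/8ALKAsACgn1gC9Z5QAS1aMAMJ34wB/f38AIr28AM++FwDox64AeLv/AIrfmACWmP8A1bDFABERERERERERERERERERERERERERERERERERERERERERERERERERERERERERERERERERERERERERERERERERERERERERERERERERERERERERERERERERERERERERERERERERERERERERERERERERERERERERERERERERERERERERERERERERERERERERERERERERERERERERERERERERERERERERERERERERERERERERERERERERERERERERERERERERERERERERERERERERERERERERERERERERERERERERERERERERERERERERERERERERERERERERERERERERERERERERERERERERERERERERERERERERERERERERERERERERERERERERERERERERERERERERERERERERERERERERERERERERERERERERERERERERERERERERERERERERERERERERERERERERERERERERERERERERERERERERERERERERERERERERERERERERERERERERERERERERERERERERERERERERERERERERERERERERERERERERERERERERERERERERERERERERERERERERERERERERERERERERERERERERERERERERERERERERERERERERERERERERERERERERERERERERERERERERERERERERERERERERERERERERERERERERERERERERERERERERERERERERERERERERERERERERERERERERERERERERERERERERERERERERERERERERERERERERERERERERERERERERERERERERERERERERERERERERERERERERERERERERERERERERERERERERERERERERERERERERERERERERERERERERERERERERERERERERERERERERERERERERERERERERERERERERERERERERERERERERERERERERERERERERERERERERERERERERERERERERERERERERERERERERERERERERERERERERERERERERERERERERERERERERERERERERERERERERERERERERERERERERERERERERERERERERERERERERERERERERERERERERERERERERERERERERERERERERERERERERERERERERERERERERERERERERERERERERERERERERERERERERERERERERERERERERERERERERERERERERERERERERERERERERERERERERERERERERERERERERERERERERERERERERERERERERERERERERERERERERERERERERERERERERERERERERERERERERERERERERERERERERERERERERERERERERERERERERERERERERERERERERERERERERERERERERERERERERERERERERERERERERERERERERERERERERERERERERERERERERERERERERERERERERERERERERERERERERERERERERERERERERERERERERERERERERERERERERERERERERERERERERERERERERERERERERERERERERERERERERERERERERERERERERERERERERERERERERERERERERERERERERERERERERERERERERERERERERERERERERIiIiIhEREREREREREREREREREREREREREREREREREREiIiIiIiIhERERERERERERERERERERERERERERERERESIiIiIiIiIhERERERERERERERERERERERERERERERERIiIiIiIiIiEREREREREREREREREREREREREREREREREiIiIiIiIiIhERERERERERERERERERERERERERERERESIiIiIiIiIiIhERERERERERERERERERERERERERERERIiIiIiIiIiIiIhEREREREREREREREREREREREREREREiIiIiIiIiIiIiIRERERERERERERERERERERERERERESIiIiIiIiIiIiIiERERERERERERERERERERERERERERIiIiIiIiIiIiIiIhEREREREREREREREREREREREREREiIiIiIiIiIiIiIiIRERERERERERERERERERERERERESIiIiIiIiIiIiIiIiERERERERERERERERERERERERERIiIiIiIiIiIiIiIiIREREREREREREREREREREREREREiIiIiIiIiIiIiIiIiERERERERERERERERERERERERESIiIiIiIiIiIiIiIiIRERERERERERERERERERERERERIiIiIiIiIiIiIiIiIhEREREREREREREREREREREREREiIiIiIiIiIiIiIiIiERERERERERERERERERERERERESIiIiIiIiIiIiIiIiIRERERERERERERERERERERERERIiIiIiIiIiIiIiIiIhEREREREREREREREREREREREREiIiIiIiIiIiIiIiIiERERERERERERERERERERERERESIiIiIiIiIiIiIiIiERERERERERERERERERERERERERIiIiIiIiIiIiIiIiIREREREREREREREREREREREREREiIiIiIiIiIiIiIiIhERERERERERERERERERERERERESIiIiIiIiIiIiIiIhERERERERERERERERERERERERER"/>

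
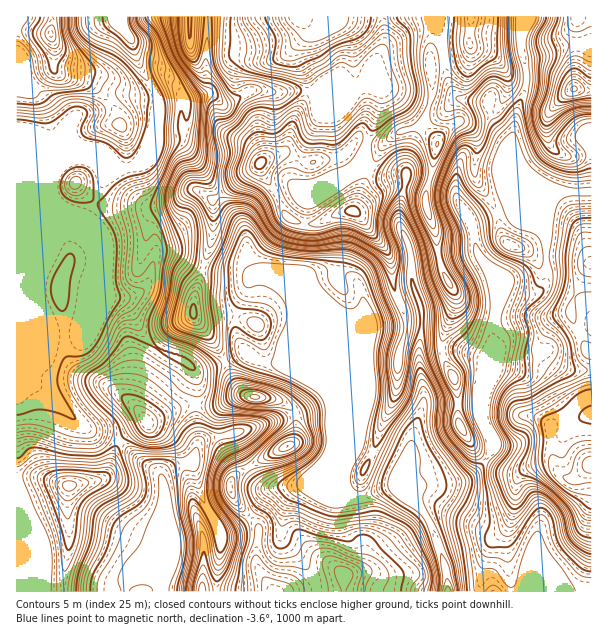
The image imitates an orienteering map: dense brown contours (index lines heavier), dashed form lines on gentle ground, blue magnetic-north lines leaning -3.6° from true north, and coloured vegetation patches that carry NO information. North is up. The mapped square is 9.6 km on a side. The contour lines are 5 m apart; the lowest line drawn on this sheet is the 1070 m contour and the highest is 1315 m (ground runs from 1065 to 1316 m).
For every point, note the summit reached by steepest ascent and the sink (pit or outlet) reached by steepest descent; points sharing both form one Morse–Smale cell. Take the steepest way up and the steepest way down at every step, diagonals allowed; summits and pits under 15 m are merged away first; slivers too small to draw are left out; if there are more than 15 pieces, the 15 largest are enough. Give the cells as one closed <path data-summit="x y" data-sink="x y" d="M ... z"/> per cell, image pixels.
<path data-summit="471 17" data-sink="120 17" d="M522 16l-138 0 0 31-10 18-14 21 9 0 11 6-2 24-12 30 0 19 14 9 26 0-8 47 12 30 2 33 9 22 1 15 21 1 7-6-8 25 0 10 20-1 20 6 5 12 1 16 0-31 5-11 0-21 5-15 0-15-5-18-17-22-4-29 32-11 8 0 13 12 21 11-4-15-25-58-6-21 6-30 9-23 0-21-4-15z"/><path data-summit="591 465" data-sink="120 17" d="M591 192l-28 0-6 2-7 9-4 18 1 58-5 9-8 6-10 0-20-6-6 11-5 22 0 21-5 11 0 30-6 21 0 16 10 18 0 12-5 9 19 11 13 2 7-2-8 7-2 8 0 16-6 23-20 21-8 25-2 22 112-1z"/><path data-summit="575 89" data-sink="447 591" d="M218 196l-6 4 0 37-8 30 12 4 26 0 12 5-4 3-3 12-11 21 0 24 6 12 9 8 13 6 23 2 33 21 8 8 20 45 1 15-6 20 0 13 5 9 3 3 12 0 26-11 7 0 17 13 2-11 5-3 32-4 18-6 16-17-10-7-18-29-1-34-3-11-9-16-1-9-13 1-11 4 1-20-2-4-20-4-28-2-21 50-1-27 15-36 0-12-4-16-9-10-10-5-18 0-14 5-2 4 3 9 36 84 1 50-53-130-9-10-12-8-16-2-5-4-5-9 0-21-3-12z"/><path data-summit="260 164" data-sink="120 17" d="M369 86l-9 0-10 5-35 1-43 0-17-2-27 13-6 0-10-7-11 0-15 4-6-9-10-1-13 6 1 11-2 15 0 18 26 4 18 23 18 29 42-33 0 5 14 21 10 24 7 7 9 3 18 0 18-9 18-3 34 41 3 9 1 21 12 36 4 4 14 0-1-16-9-22-2-33-12-30 8-47-26 0-12-6-4-7 2-15 14-42 0-12z"/><path data-summit="575 89" data-sink="120 17" d="M155 133l-9 20-11 13-15 3-13-3-17-8-18 0-9 5-8 10-5 12 2 10 3 5 0 36-17 42 0 19 6 15 2 12 5 10 26 0 3-4 10-22 0-24 5-20 15 32 21 0 9-4 10-13 2-16 6-10 12 0 24 12 10 2 8-30 0-37 5-5-13-24-17-22-8-7-23-2z"/><path data-summit="69 486" data-sink="120 17" d="M65 162l-49 0 1 430 45-1 0-12 6-27 0-66 24-4 12-4 6-11 4-14 6-10-10-7-21-6-41-36-18-11 0-12 13-32 0-31-5-11 0-19 17-42 0-36-3-5-2-10 5-12z"/><path data-summit="51 33" data-sink="120 17" d="M119 16l-103 1 1 145 51 0 4-4 18 0 17 8 13 3 6 0 14-7 16-30 2-28-1-8-18-31-6-21-13-21z"/><path data-summit="273 591" data-sink="447 591" d="M308 484l-30 3-8 3-20 26 9 12-3 35 6 13 11 16 175-1-3-27-13-39-17-24-16-13-10-1-26 11-22 0z"/><path data-summit="260 164" data-sink="447 591" d="M260 163l-36 29-6 6 26 30 3 12 0 21 5 9 5 4 16 2 12 8 9 10 53 130-1-50-39-95 16-7 18 0 10 5 9 10 4 16 0 12-15 36 1 27 21-50 37 3 11 3 1 3 2-14-14-1-4-4-1-9-7-15-8-42-34-41-13 1-23 11-18 0-9-3-7-7-10-24-14-21z"/><path data-summit="146 422" data-sink="120 17" d="M95 264l-5 20 0 24-8 19-5 7-26 0-8-22 0 27-13 32 0 12 18 11 41 36 31 10 11-8 30-17 21-9 13-2 1-29-2-4-8-9-28-13-14-14-14-26-8-8-14-5z"/><path data-summit="299 17" data-sink="120 17" d="M383 16l-174 0-4 68-4 6-15 7 0 2 26-3 10 7 6 0 27-13 17 2 43 0 38-2 11-9 20-34 1-18z"/><path data-summit="575 89" data-sink="120 17" d="M591 16l-68 1-1 34 4 15 0 21-9 23-6 30 6 21 28 67 3-22 9-12 6-2 29-1z"/><path data-summit="69 486" data-sink="162 584" d="M120 442l-4 4-6 21-6 11-12 4-24 4 0 66-6 27 1 13 62 0 1-7 8-11 12 0 16 7 2-68-1-33-7-10-15-8z"/><path data-summit="591 465" data-sink="447 591" d="M486 458l-16 18-6 4-44 6-5 3-1 5 1 9 13 16 6 14 11 31 4 28 31-1 2-21 8-25 20-21 6-23 0-16 2-8 8-7-7 2-13-2z"/><path data-summit="575 89" data-sink="162 584" d="M191 462l-14 2-9 5-6 7 2 12-2 93-16-7-12 0-8 11 0 7 91-1 0-21 5-33-4-10-16-29z"/>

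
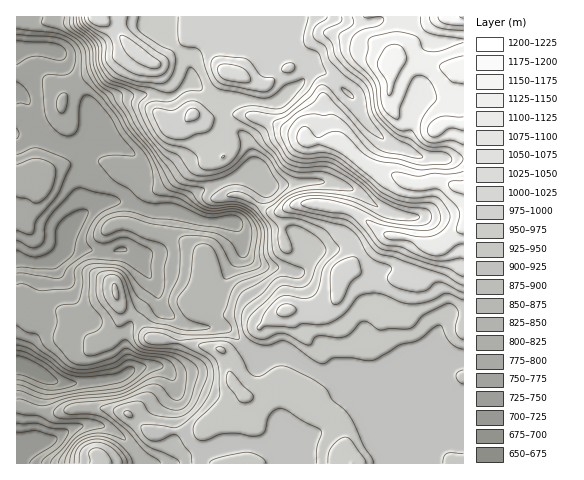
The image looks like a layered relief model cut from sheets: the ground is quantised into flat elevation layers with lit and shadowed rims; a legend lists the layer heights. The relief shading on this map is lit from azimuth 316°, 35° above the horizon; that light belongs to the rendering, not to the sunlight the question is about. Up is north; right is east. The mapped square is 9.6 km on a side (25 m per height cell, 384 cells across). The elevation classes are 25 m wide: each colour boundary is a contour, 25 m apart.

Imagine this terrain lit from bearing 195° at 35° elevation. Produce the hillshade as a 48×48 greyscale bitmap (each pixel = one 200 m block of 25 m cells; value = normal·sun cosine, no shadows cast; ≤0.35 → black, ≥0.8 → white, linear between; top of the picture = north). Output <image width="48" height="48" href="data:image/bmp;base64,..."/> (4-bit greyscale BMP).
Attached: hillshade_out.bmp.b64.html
<image width="48" height="48" href="data:image/bmp;base64,Qk32BAAAAAAAAHYAAAAoAAAAMAAAADAAAAABAAQAAAAAAIAEAAATCwAAEwsAABAAAAAAAAAAAAAAABEREQAiIiIAMzMzAERERABVVVUAZmZmAHd3dwCIiIgAmZmZAKqqqgC7u7sAzMzMAN3d3QDu7u4A////AHZURXd2Qlm7qZh2ZmZnd4iIdlRnd4iHZXdlREVUEnu6mZiHdnd3d4iHdlV3d4iHZZiIdSAAFqupmJmYiIiIeIh3ZlZ4iIh3d6q7uVMje8l3d4iZmZmHeJmHdmd4h3d3d7u7zLqazKdVVWZ4iIiIiZmYdmd3d3d3d5mIiqqqmGZUREVniIiImZiHZnd3d3d3d2VDMjMzIjVVVWZneIiImYd2ZniHd3d3iDIRAAAAABNVVnd3iHd4iHZmZ4h3d3eIiBEkVmZUMhI0V4d4l2Znd2ZneIiHd4iIiTR5zdy6l1REeIiJhmZmZmZ3iIiIiIiIiHm93d3MuqqZqqqqhmZmVWiYiZmIiIiHd8zdy6qru97u3MzKdmeHd5qYmZmIiIiHiNzLqYiJm97uy6l1RHq6mrmJmZiJmZiImrupiId4mqmHZUMhJqy6u6mZmIiJmZmImpmYd3d4mYYxI1VVaamaupmqmIiImZiIiIiIh3eJqoUzWJmYmYd5qZmZmIiImYmZiIh3d2ibuWVWiZh3iHZnd3d4mYiIiZmpmXdmZniql1RXiHd3d2ZVVFZ4mImZmaqqq2ZlVniZhURXd3d3dmVVREZ4iJmZqpmavFVVVoiHQjRod3d3ZURVRFZ4iImZmIiauzREVndSADV4iIh3ZDRWZ4d3eIiIiJq8umd3ZVQgAleIiId2VUaJqphmZneaq7zcuaqpdmVVVnmYiIdlVWebqYd3Znm8zMy7qbqYh3iamaupmHVERXiJh3iZh4vMy6h4mqmHeHiaq7qYdUMjRXmZh4qqmbyodURFiZh3iIdniYZERDRWZ5vKmru7u8piESNWeIiJiIdkRERFVnrMzO7KrN3cy5QSVoiIiJmZmZh2VWeZms3u//x1eaqYdTJazMy6qZmZmJmZiJmrzdyqvKZDMzIRETfN3cy7qoiIiImZmpiKzcuXZURnZCESRq3cuqqqmIiHeImZmYeKu8y6lmaJqpmJrO65h2ZmVWdmZ4iIh3ebuqq7uoibzd3M3tuGVDIiNFVVVnd3dmnMupmZqpq83d3d7aYyIjVmd1VVZ3d2Z5zdy6mHeJvNzMzMyVMjRovLumZniId3ec3cy6mHZ4u7upmJhUNHq7zMuod4mYd4m93LqZmIeKu6h3ZmVDR73KqZmYeJmHd4rMu5d5mHibuXVVVmUza9yZh3h3eJmHeKzLqWVnZmeIZUM0VmQ1jMmIdmZniIh3iby5hlVVRWd2ZmVDRlNHmqiId3d4iId4nNy6mIhlV5qqqphlVUR5qpiIiIiImHZore7tzLmHebzLqImXZEebu5iIiJmYh2ZnrN7czKmIirqYZnmYdnq8y5iIiZmXdmVoq8uqqYd4mYZVVniIiJvMuoiIiId3ZmZ5mqmZhkV5mGRFZ3d4mau6mHd3dmVYiImry5mXQ0WKmGZnd3d4mqmYh2ZmZmZru8ze/rl0NGeJh3d3eHeImph3dlVWeJmbu8ze/rhUVniId3d4iIiIh3ZmZVZmirzKqqq9/admd3iHd3d4iIiIdVVndmZnm8zA=="/>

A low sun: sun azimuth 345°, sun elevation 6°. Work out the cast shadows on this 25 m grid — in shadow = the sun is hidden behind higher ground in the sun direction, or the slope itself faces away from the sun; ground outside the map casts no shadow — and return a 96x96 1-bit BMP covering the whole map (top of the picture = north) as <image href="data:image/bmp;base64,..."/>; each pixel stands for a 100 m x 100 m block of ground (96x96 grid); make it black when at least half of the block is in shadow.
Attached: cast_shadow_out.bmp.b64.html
<image width="96" height="96" href="data:image/bmp;base64,Qk2+BAAAAAAAAD4AAAAoAAAAYAAAAGAAAAABAAEAAAAAAIAEAAATCwAAEwsAAAIAAAAAAAAA////AAAAAAAAAAAGAAAAAAAAAAAAAAAOAAAAAAAAAAAAAAAeAAAAAAAAAAAAAAAeAAAAAAAAAAA/gAD+AAAAAAAAAAB/4AH4AAAAAAAAAAD/+AeAAAAAAAAAAAD///+AAAAAAAAAAAD///+AAAAAAAAAAAD///8AAAAAAAAAAAAAP/gAAAAAAAAAAAAAB4AAAAAAAAAAAAAAAAAAAAAAAAAAAAAAAAAAAAAAAAAAAAAAAAAAAAAAAAAAAAAAAAAAAAAAAAAAAAAAf/wAQAAAAAAAAAAD//8B4AAAAAAAAAAP//+H8AAAAAAAAAA//////wAAAAAAAAB//////8AAAAAAAAB//////8AAAAAAAAD/wP///+AOAAAAAAD/gD///+Af+AAAAAD/AA///4A//AAAAADwAAf/4AA/+AAAAAHgAAIAAAB/+AAAAACAAAAAAAB/8AAAAAAAAAAAAAAD4MAAAAAAAAAAAAAB4eAAAAgAAAEAB4AA4YAAAD4AAAMAAAAAMAAAAP8AAAIAAAAAAAAAAf8AAAAAAAAAAAAAAf8AAAAAAAAAAAAAA/8AAAAAAAAAAAAAA/8AAAAAAAAAAAAAAP8AAAAAAAAAAAAAAP8AAAAAAAAAAAAAAf8AAAAAAAAAAAAAA/8AAAAAAAAAAAAA//wAAAAAAAAAAAAB//wAAAAAAAAA8AAD//wcAAAAAAAB4AAH//w+AAAAAAAAwAAH//y+AD+4AADAAfAH//+IAH/+AAPgA/wH8AeAAH/+AAfwD/+H8AOAAD/8AA/wH//gAAEAAA/AAD/4P//gAAAAAAcAAP/8f//gAAADgAAAB//////ADwAHwAAAH/////+A/8AHwAAAf//4//8D/8AHwAAH///wP/gH/+AHwAAP///gAAAf/+ADwAAP/x/AAAB//+ABwAAB/4AAAAH//+AAAAAA//AAA////+AAAAAAf/4AP//+AEAAAAAAH/+Af//4AAAAAAAAB//A///wAAAAAAAA4f/j///gAAAAAAAH4H/////AAAAAAAAP8A//f/+AAHgAAAA/+AP/f/4AAfwAAAB/+AH/P/wAH/wAAAD/+AB/D/gAf/wAAAH/+AAQAAAA//wAAAH/+AAwAAAB//wAAAPw+AB4AAAB+DgAAAfAAAD4AAAD8AAAAAeAAAH4AAAHwAAAAA+AAAHwAAAHgAAAAB+AAAAAAAAHAAAAAB+AAAAAAAAAAAAAAD/AAAMAAAAAAAAAAH/gAAf/AAAAAAAAAH//gA//gAAAAAAAAP//wB//wABgAAAAAP//wB/z4ADwAAAAAH//wB/A8AHwAAAAAD//wB8AOAHwAAAAAB//wAAAEAHwAAAAABAPgAAAAAPgAAAAAAAAAAAAAAGAAAAAP8AAAAAAAAAAAAAD/+AAAAAAAAAAAAB//+AAAAAAAAAAAAB///AAAAAAAAAAAAf///AAAAAAAEAAAB////AAAAAAAAAAAD////AAAAAAAAAAAH///+AAAAAAAAAAAH8AA8AAAAAAAAAAAD8AAAAAAAAAAAAAAAA="/>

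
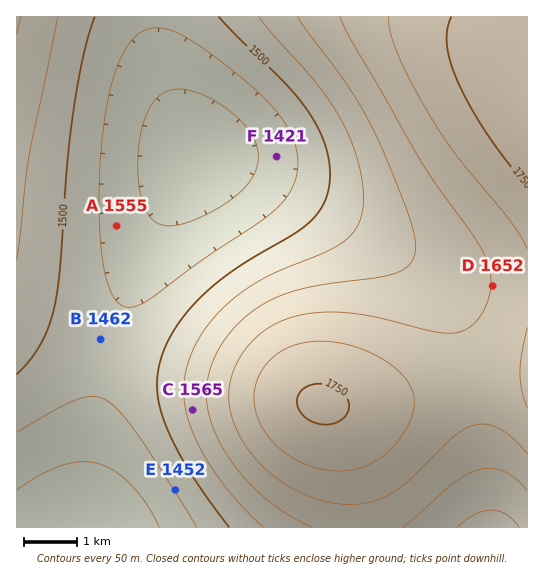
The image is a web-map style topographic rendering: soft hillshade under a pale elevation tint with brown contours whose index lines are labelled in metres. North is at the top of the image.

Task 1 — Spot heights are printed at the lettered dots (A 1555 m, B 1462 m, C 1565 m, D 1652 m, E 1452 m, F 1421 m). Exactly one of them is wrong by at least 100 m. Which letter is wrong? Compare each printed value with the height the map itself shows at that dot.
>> A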